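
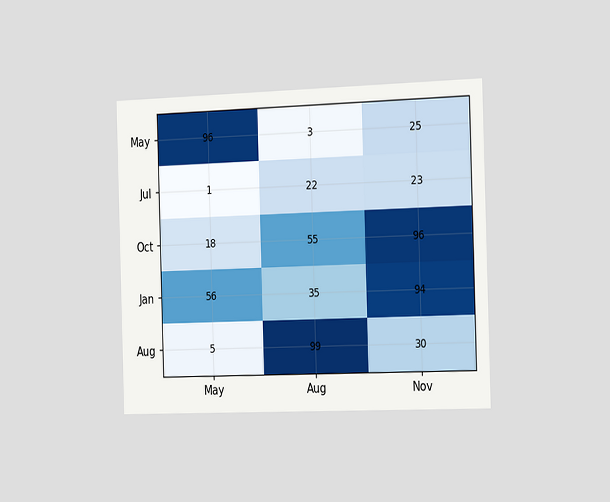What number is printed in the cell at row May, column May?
The chart is viewed slightly from the right. The (May, May) cell reads 96.

96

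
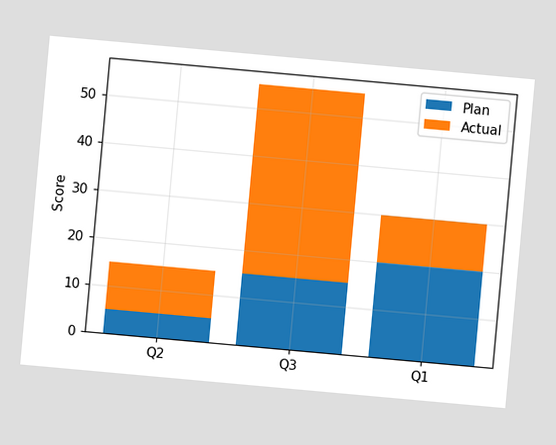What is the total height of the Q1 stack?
30

The chart is tilted about 5° clockwise. The Q1 stack's top reaches 30 on the y-axis.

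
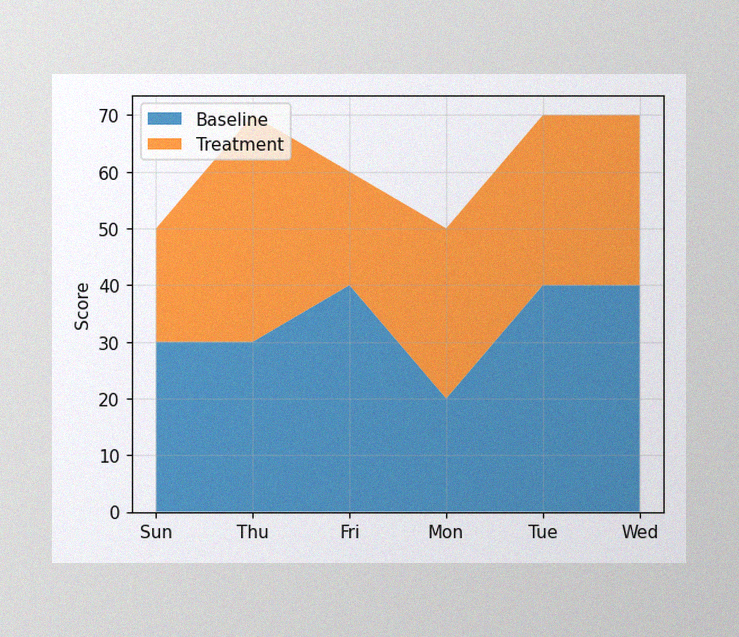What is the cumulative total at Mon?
50

The image has some photo noise and uneven lighting. The stacked total at Mon reaches 50.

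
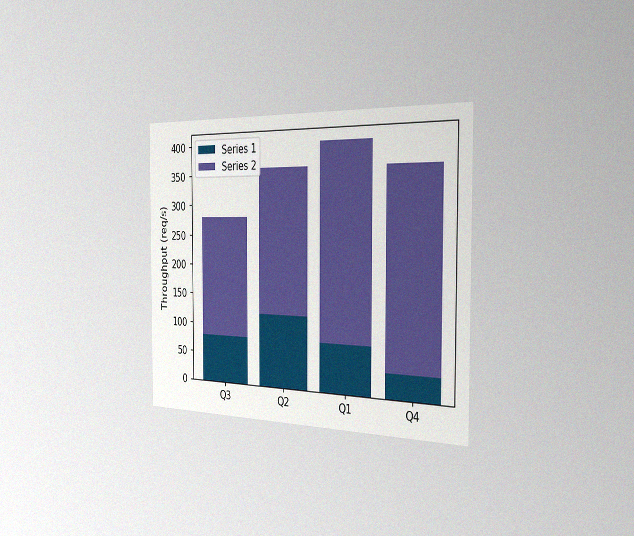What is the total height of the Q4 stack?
The chart is viewed slightly from the right, with some photo noise. The Q4 stack's top reaches 360req/s on the y-axis.

360req/s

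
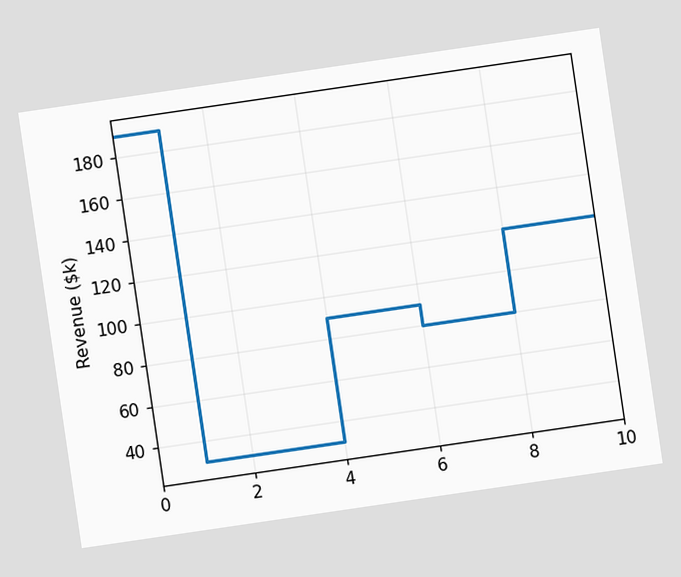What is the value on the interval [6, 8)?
$80k

The chart is tilted about 8° counter-clockwise. On [6, 8) the step sits at $80k.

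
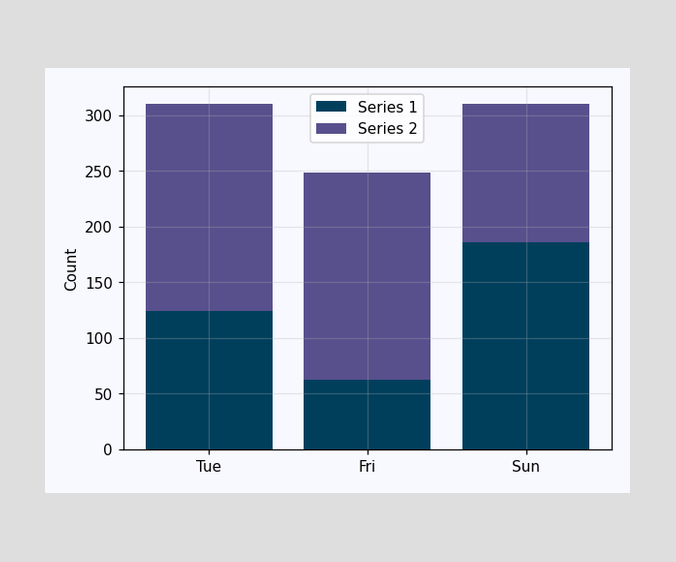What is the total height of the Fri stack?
248

The Fri stack's top reaches 248 on the y-axis.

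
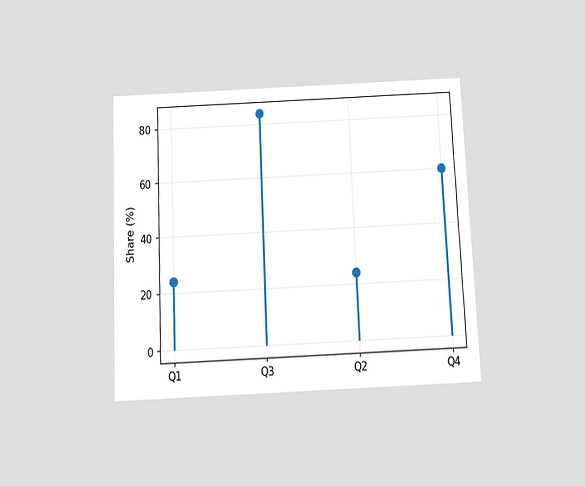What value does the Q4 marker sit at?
60%

The chart is tilted about 3° counter-clockwise and viewed slightly from below. The Q4 marker sits at 60%.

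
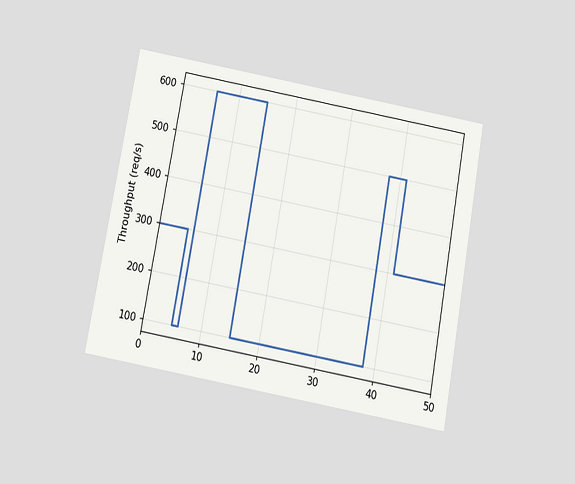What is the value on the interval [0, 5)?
300req/s

The chart is tilted about 10° clockwise and viewed slightly from below. On [0, 5) the step sits at 300req/s.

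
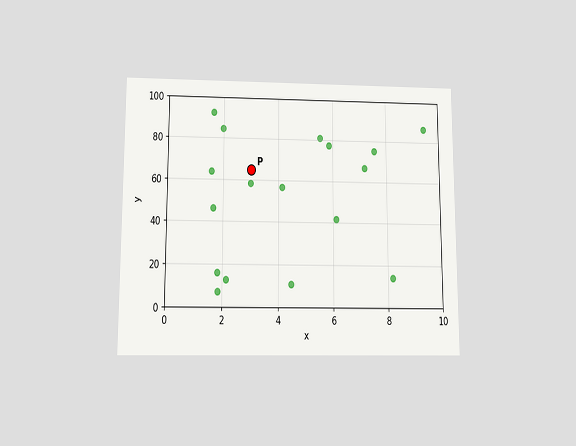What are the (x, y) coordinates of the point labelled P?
(3, 65)

The chart is viewed slightly from below. Following the gridlines from P to each axis, P sits at (3, 65).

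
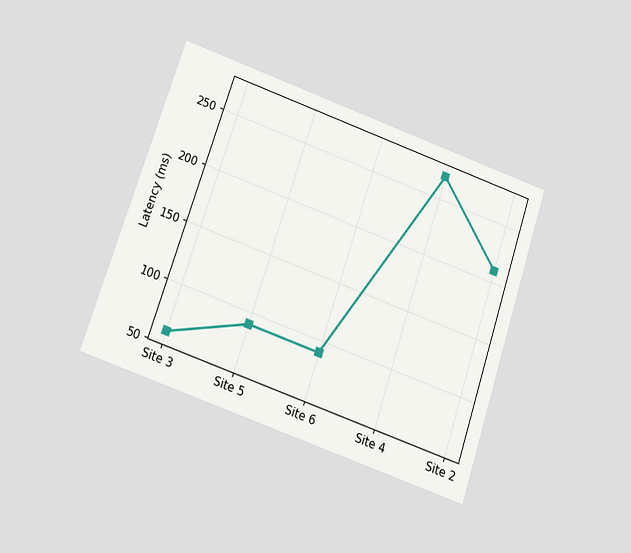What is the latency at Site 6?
The chart is tilted about 19° clockwise and viewed slightly from below. At Site 6, the line is at 90ms.

90ms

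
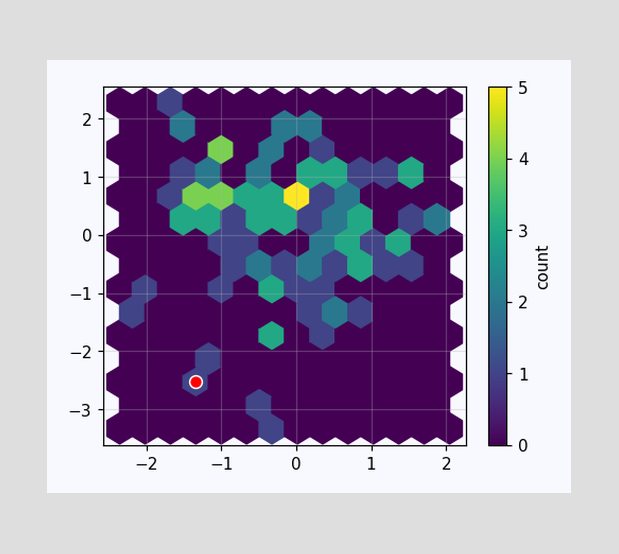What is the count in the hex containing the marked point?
The marked hex reads 1 on the colorbar.

1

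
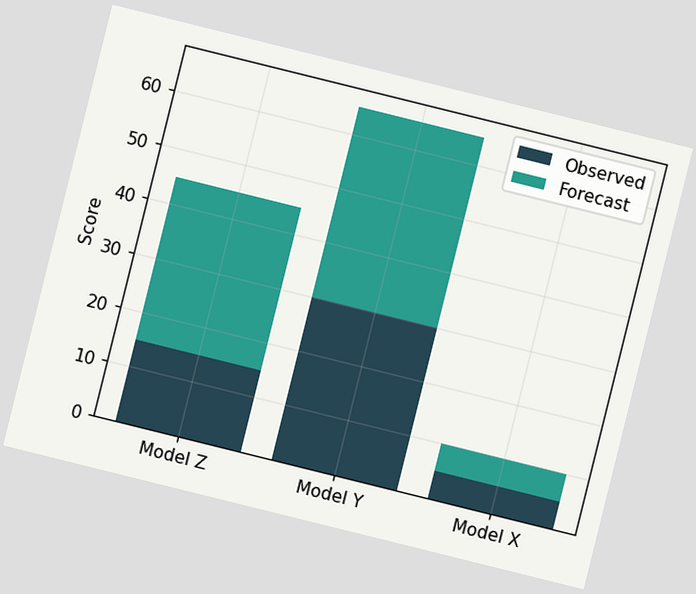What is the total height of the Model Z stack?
45

The chart is tilted about 14° clockwise. The Model Z stack's top reaches 45 on the y-axis.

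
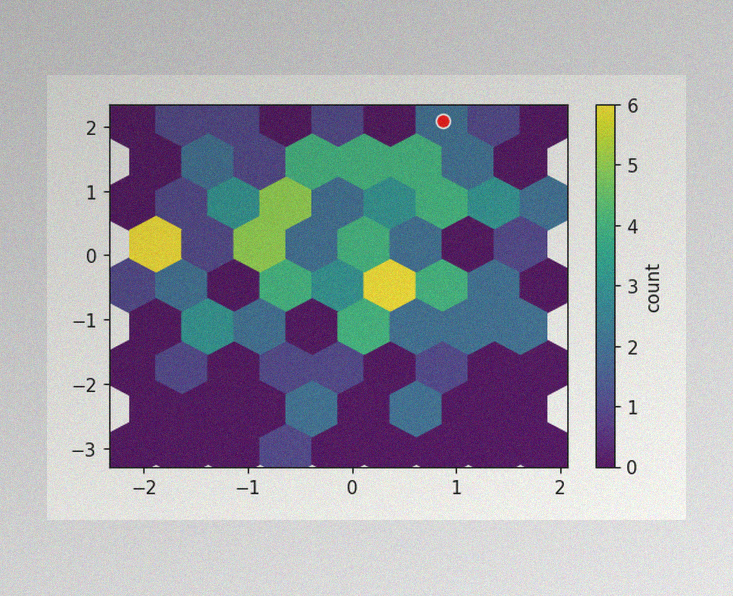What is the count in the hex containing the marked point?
2

The image has some photo noise and uneven lighting. The marked hex reads 2 on the colorbar.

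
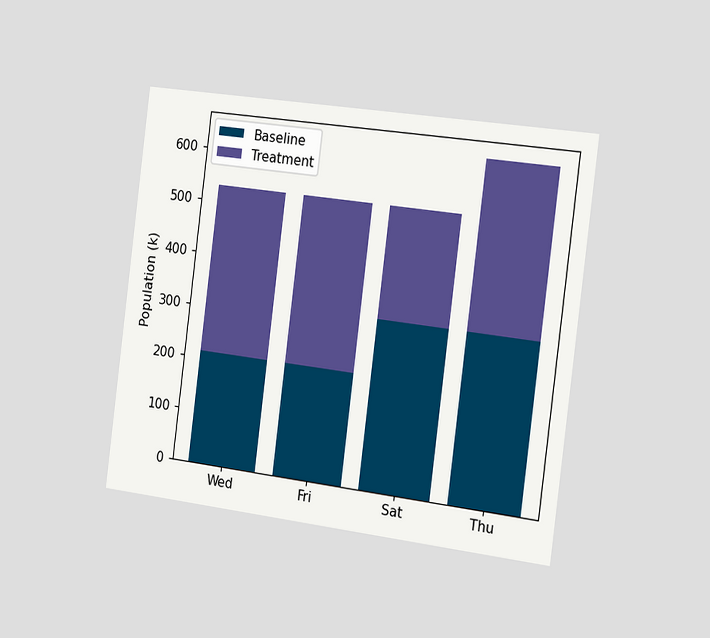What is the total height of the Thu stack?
The chart is tilted about 7° clockwise and viewed slightly from the right. The Thu stack's top reaches 636k on the y-axis.

636k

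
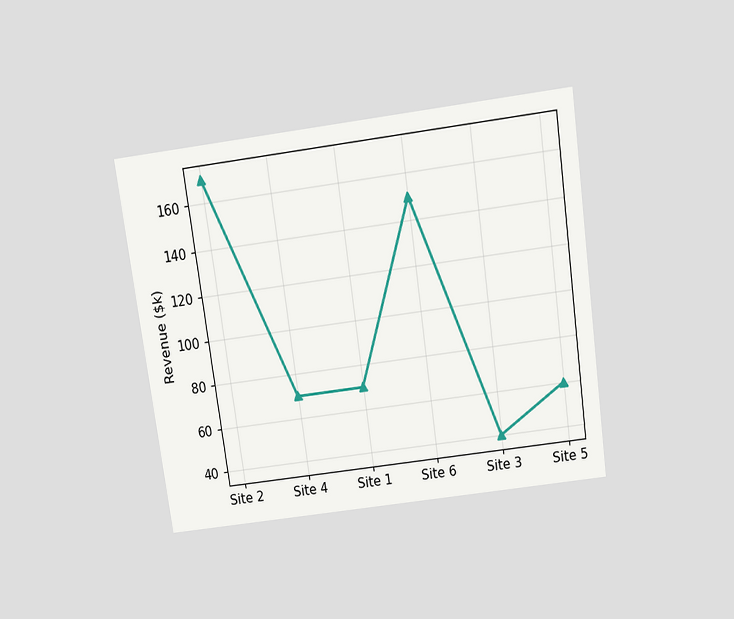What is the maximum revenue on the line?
$170k

The chart is tilted about 8° counter-clockwise and viewed slightly from above. The highest point is at Site 2, and reading across to the y-axis gives $170k.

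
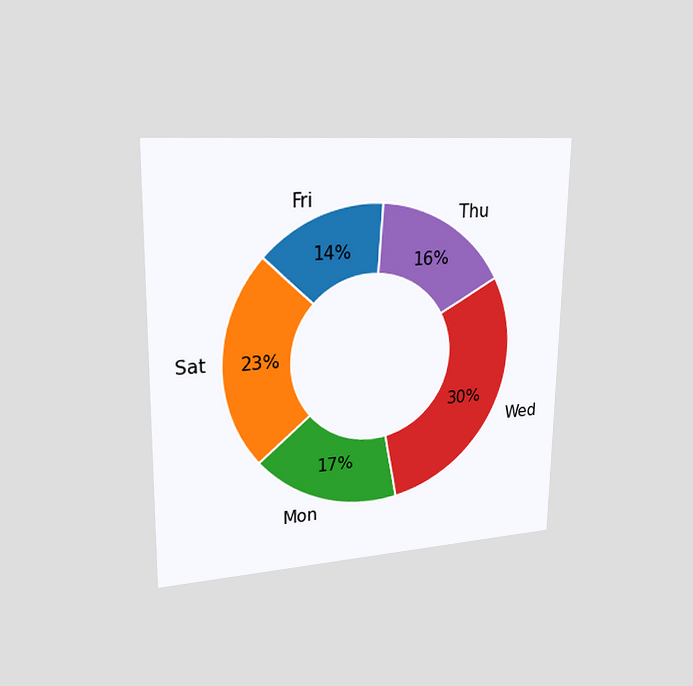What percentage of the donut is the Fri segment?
14%

The chart is viewed slightly from the left. The Fri segment takes up 14% of the ring.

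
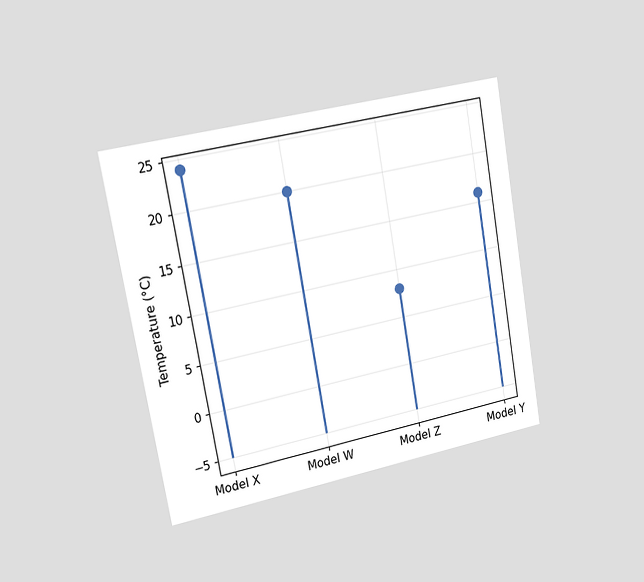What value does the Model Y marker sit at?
16°C

The chart is tilted about 10° counter-clockwise and viewed slightly from the left. The Model Y marker sits at 16°C.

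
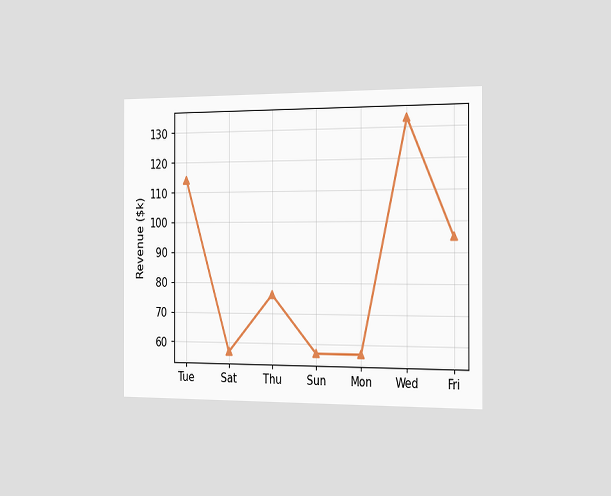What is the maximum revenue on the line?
The chart is viewed slightly from the right. The highest point is at Wed, and reading across to the y-axis gives $133k.

$133k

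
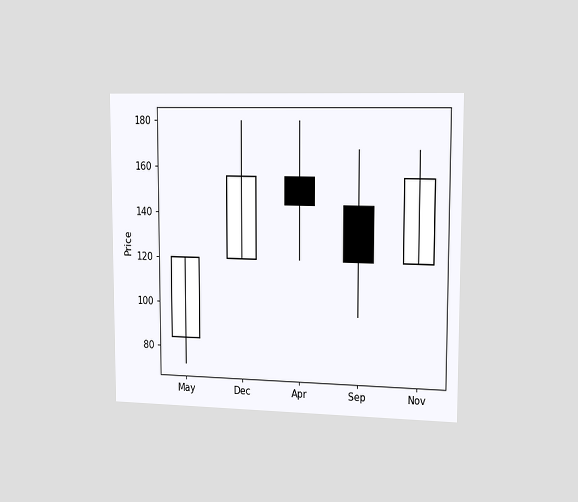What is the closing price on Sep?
120

The chart is viewed slightly from the right. The Sep candle closes at 120.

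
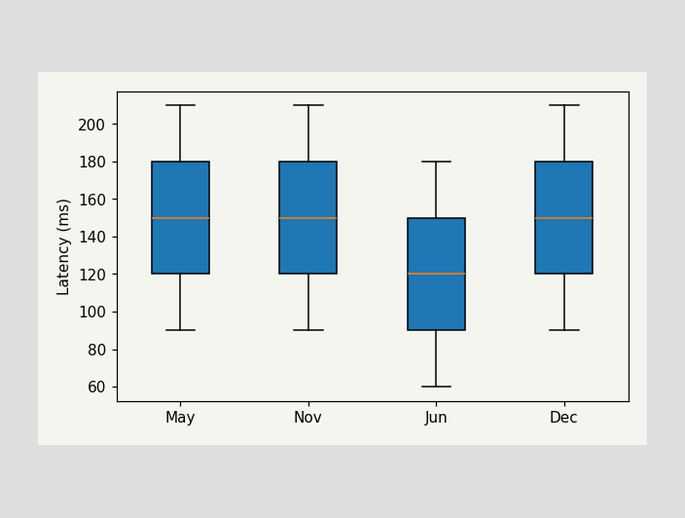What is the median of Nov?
150ms

The median line in the Nov box sits at 150ms.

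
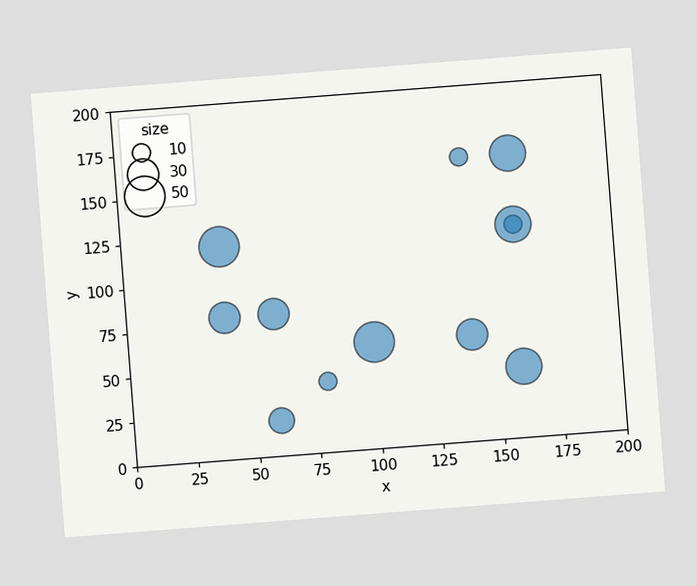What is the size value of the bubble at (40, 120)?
50

The chart is tilted about 4° counter-clockwise. Matching the bubble at (40, 120) against the size legend gives 50.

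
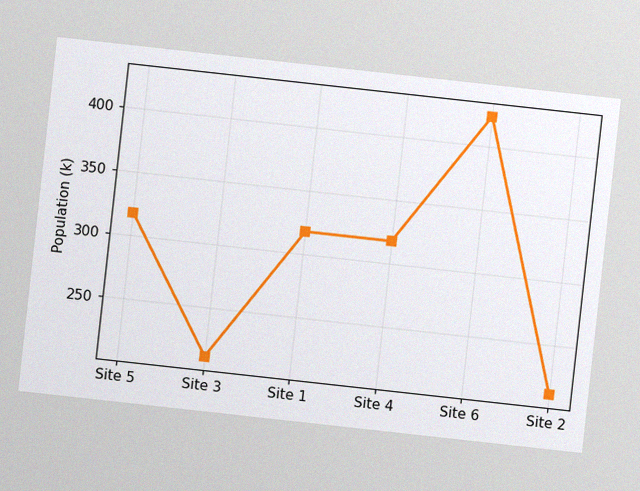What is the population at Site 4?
318k

The chart is tilted about 6° clockwise, with some photo noise. At Site 4, the line is at 318k.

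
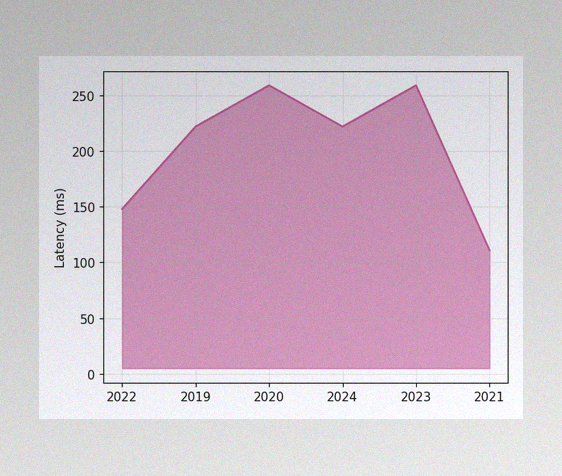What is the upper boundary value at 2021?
The image has some photo noise and uneven lighting. At 2021 the upper boundary is at 111ms.

111ms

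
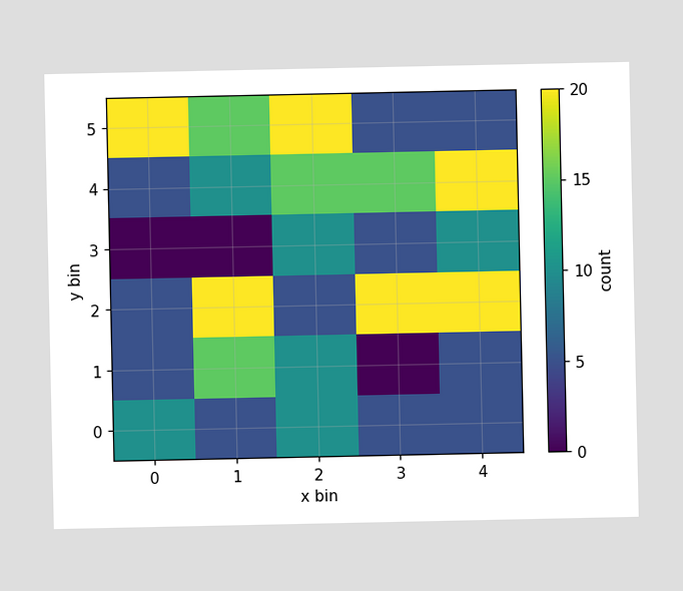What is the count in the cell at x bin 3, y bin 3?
5

Matching the cell (3, 3) against the colorbar gives 5.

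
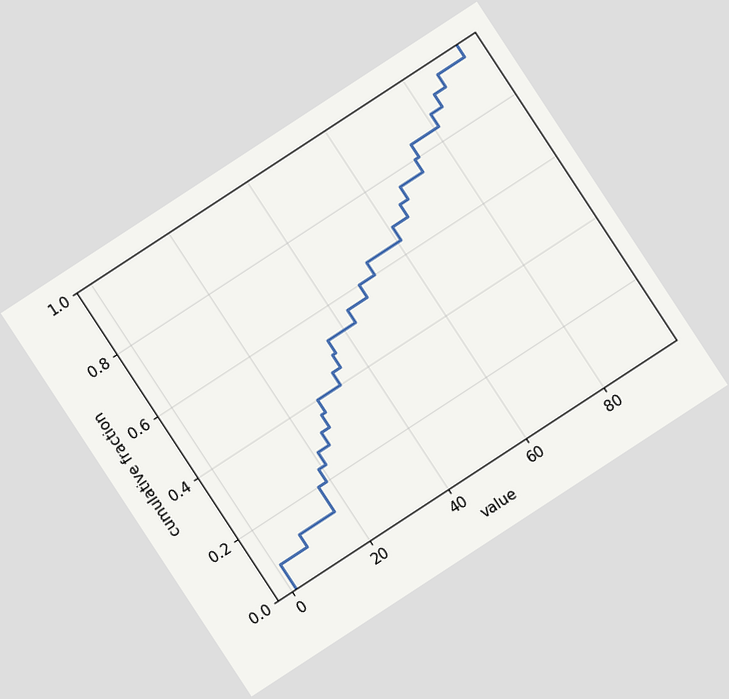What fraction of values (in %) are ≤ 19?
24%

The chart is tilted about 33° counter-clockwise. At x=19 the ECDF step is at 24%.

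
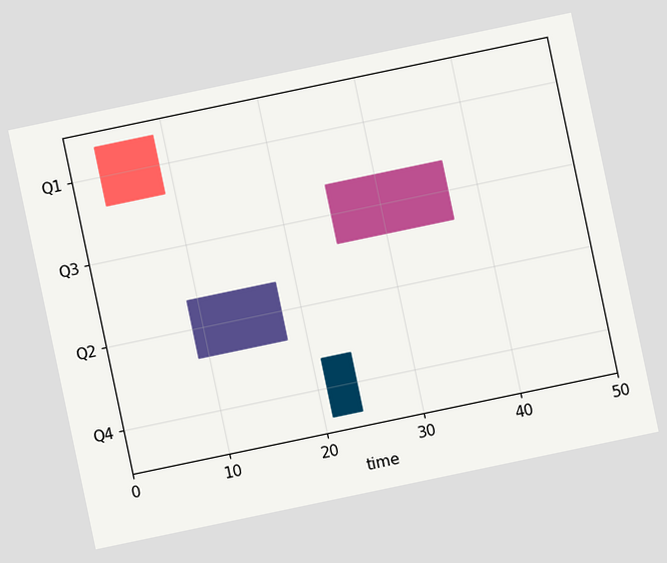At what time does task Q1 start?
The chart is tilted about 12° counter-clockwise. The Q1 bar begins at t=3.

3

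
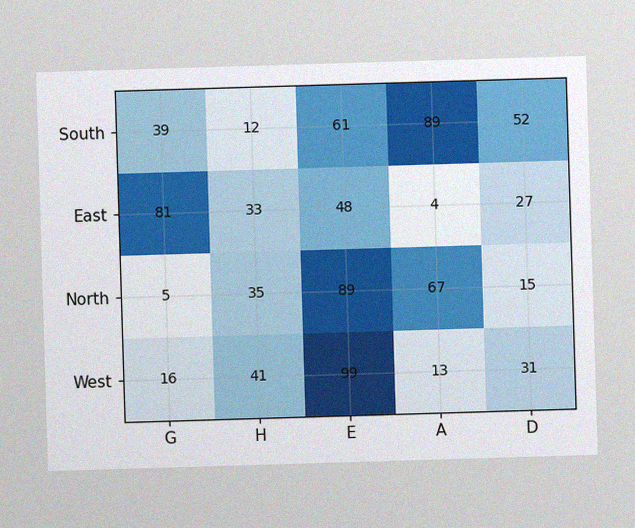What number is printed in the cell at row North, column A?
67

The image has some photo noise and uneven lighting. The (North, A) cell reads 67.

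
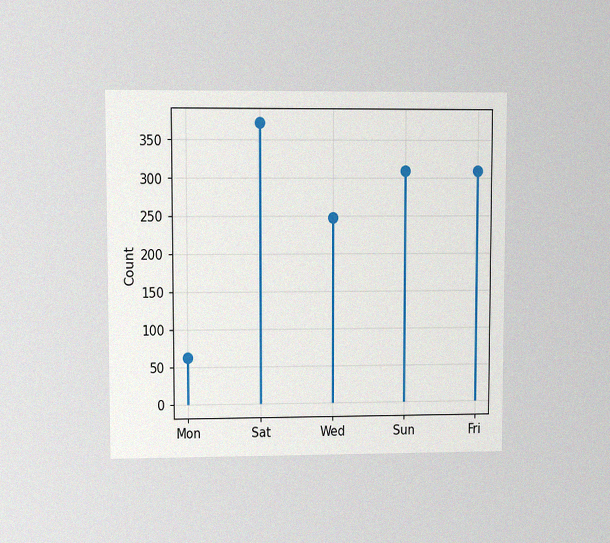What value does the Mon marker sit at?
62

The chart is viewed at a slight angle, with some photo noise. The Mon marker sits at 62.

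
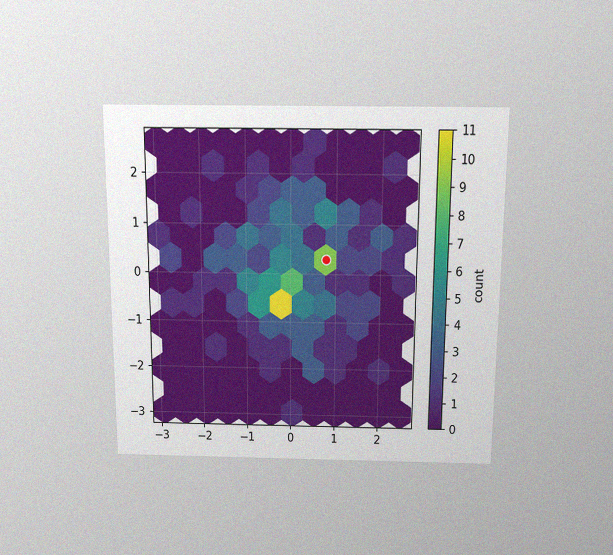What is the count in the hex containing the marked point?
9

The chart is viewed slightly from above, with some photo noise. The marked hex reads 9 on the colorbar.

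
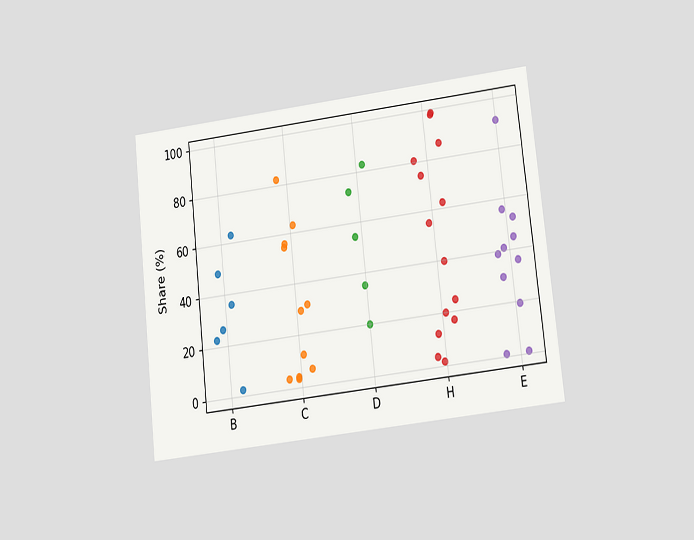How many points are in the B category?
The chart is tilted about 6° counter-clockwise and viewed at a slight angle. Counting the markers in the B column gives 6.

6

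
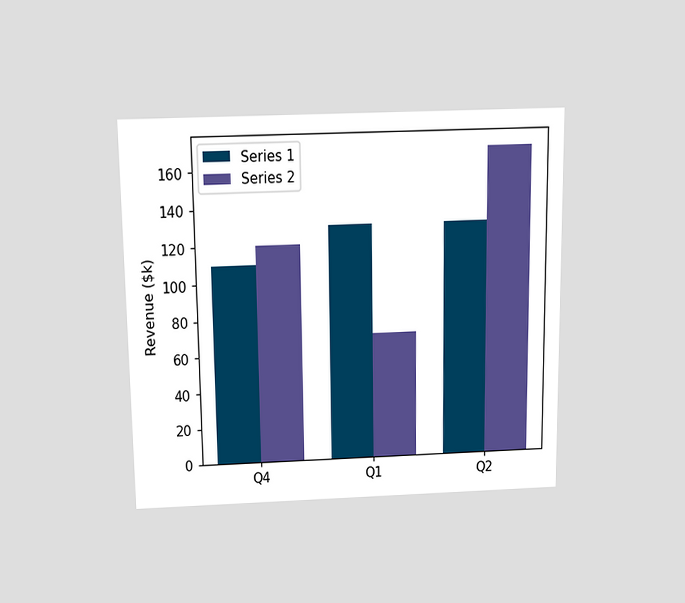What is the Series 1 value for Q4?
$110k

The chart is viewed slightly from above. The Series 1 bar at Q4 reaches $110k on the y-axis.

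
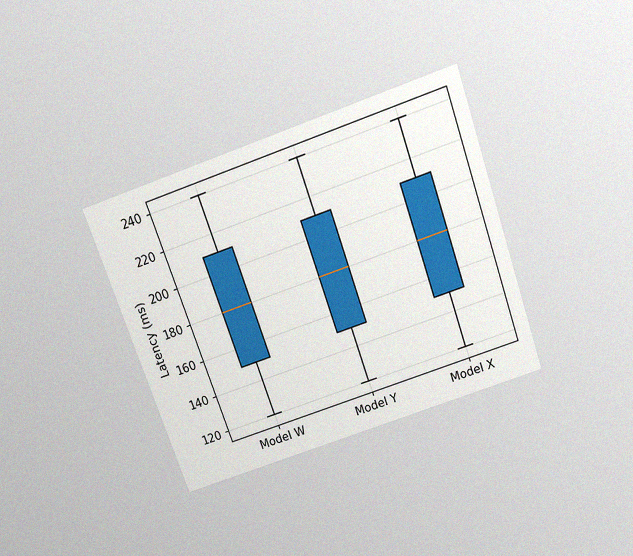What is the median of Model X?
The chart is tilted about 19° counter-clockwise and viewed slightly from above, with some photo noise. The median line in the Model X box sits at 180ms.

180ms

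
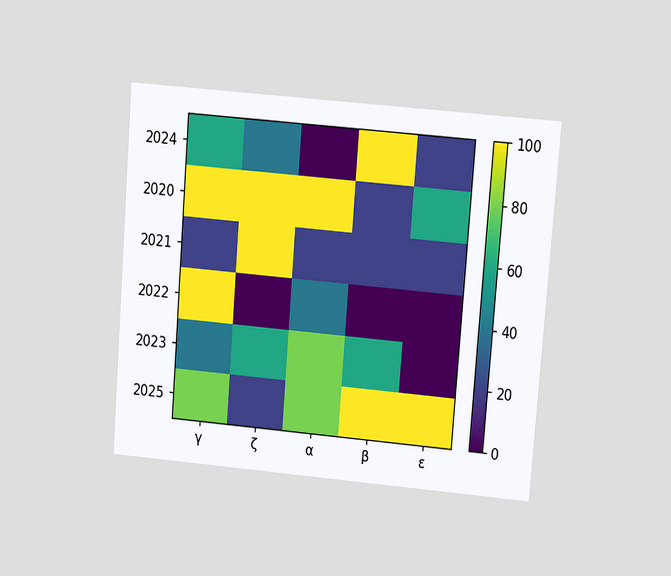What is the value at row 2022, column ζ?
The chart is tilted about 4° clockwise and viewed at a slight angle. Matching cell (2022, ζ) against the colorbar gives 0.

0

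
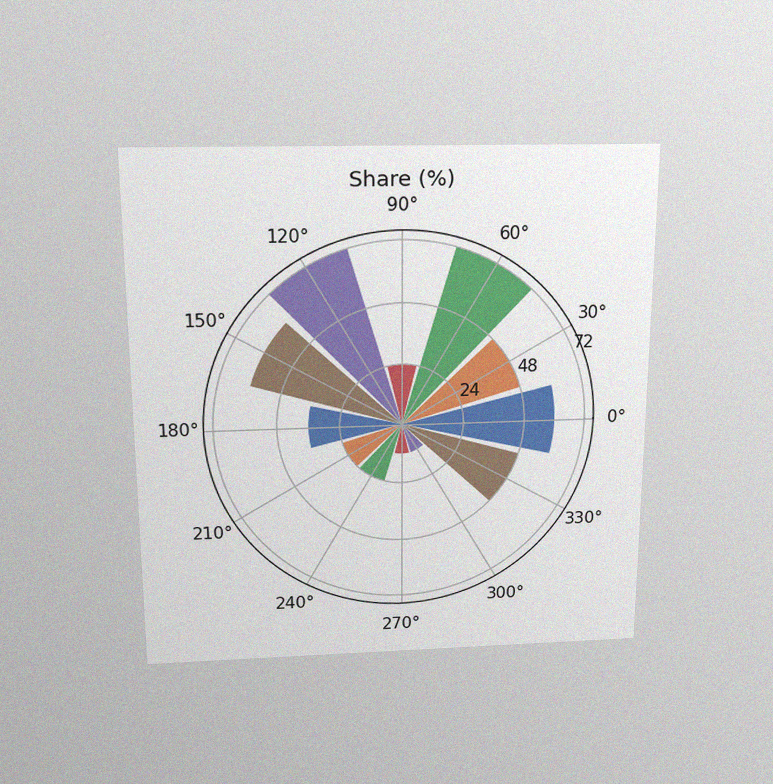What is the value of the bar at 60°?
72%

The chart is viewed slightly from above, with some photo noise. The bar at 60° reaches 72% on the radial axis.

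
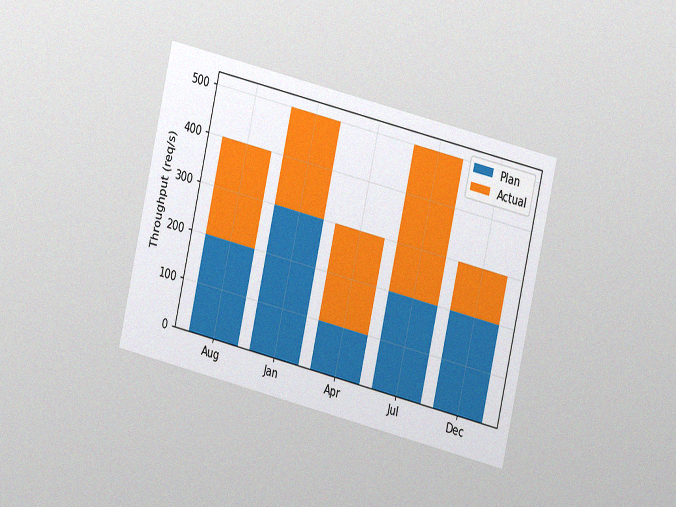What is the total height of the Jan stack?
500req/s

The chart is tilted about 13° clockwise and viewed slightly from the right, with some photo noise. The Jan stack's top reaches 500req/s on the y-axis.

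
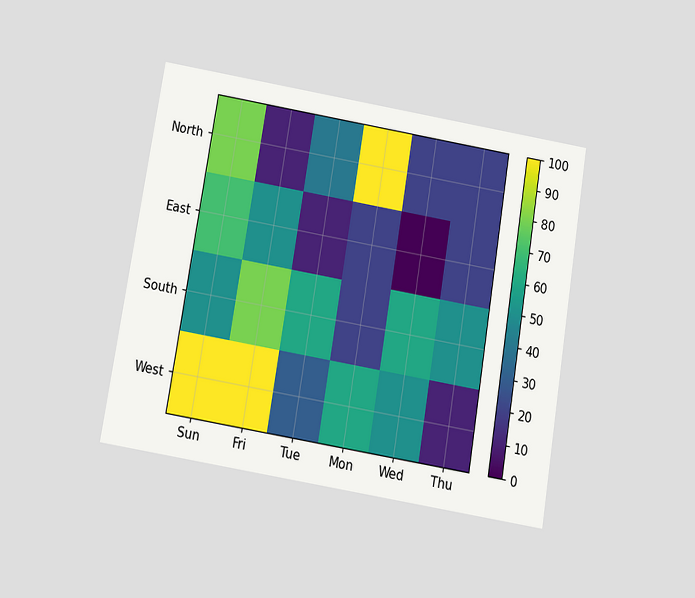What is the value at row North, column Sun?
80

The chart is tilted about 9° clockwise and viewed slightly from below. Matching cell (North, Sun) against the colorbar gives 80.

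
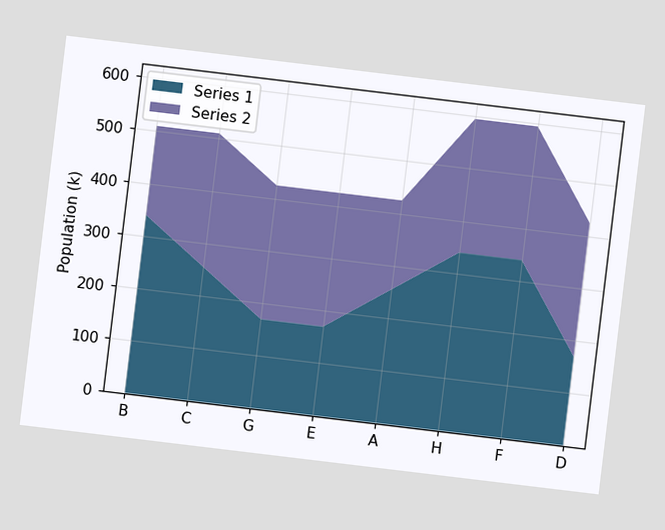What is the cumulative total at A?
425k

The chart is tilted about 7° clockwise. The stacked total at A reaches 425k.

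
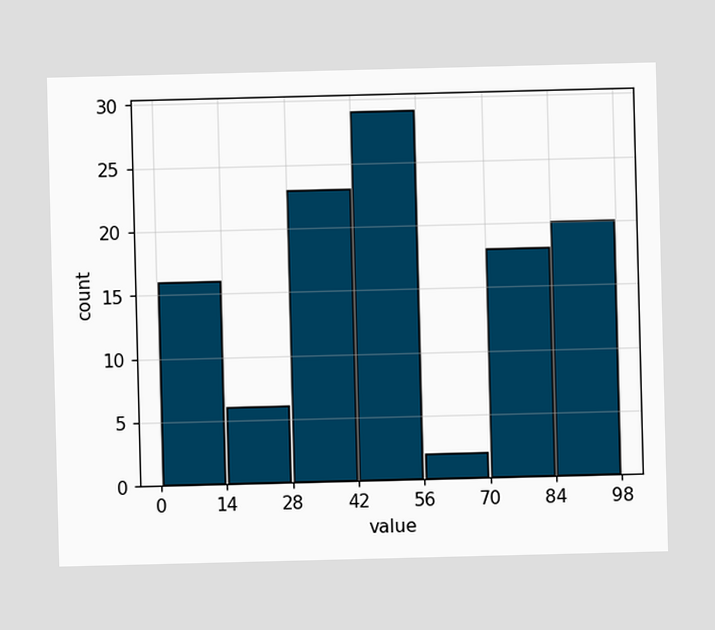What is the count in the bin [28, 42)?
The [28, 42) bin has height 23.

23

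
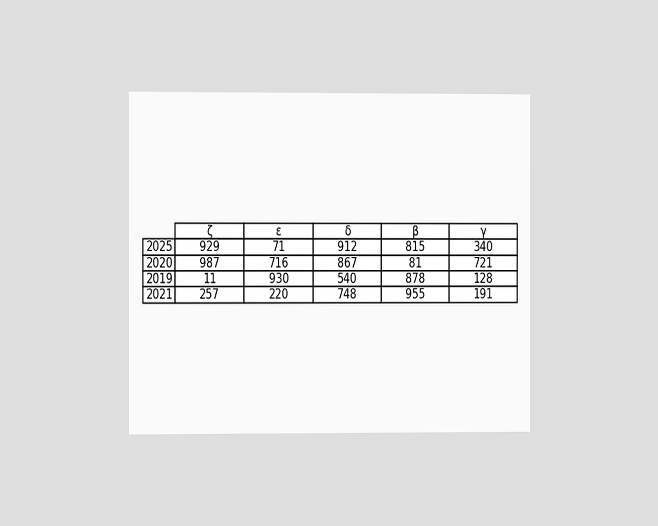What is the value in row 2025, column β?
815

The chart is viewed at a slight angle. The (2025, β) cell reads 815.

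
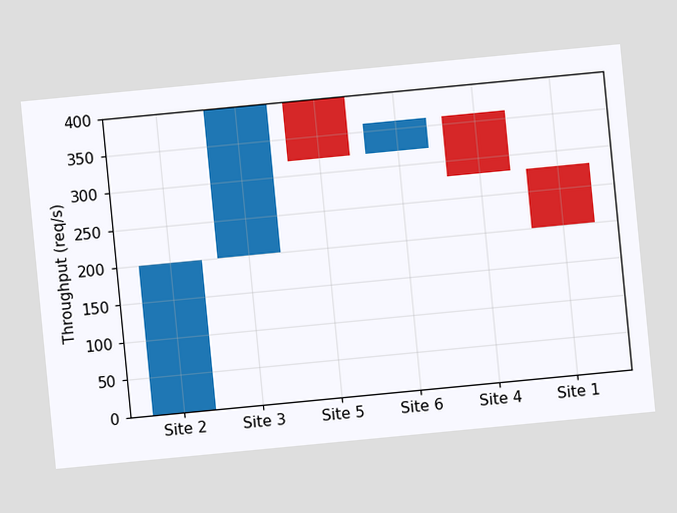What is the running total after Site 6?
The chart is tilted about 5° counter-clockwise. After Site 6 the running total reaches 360req/s.

360req/s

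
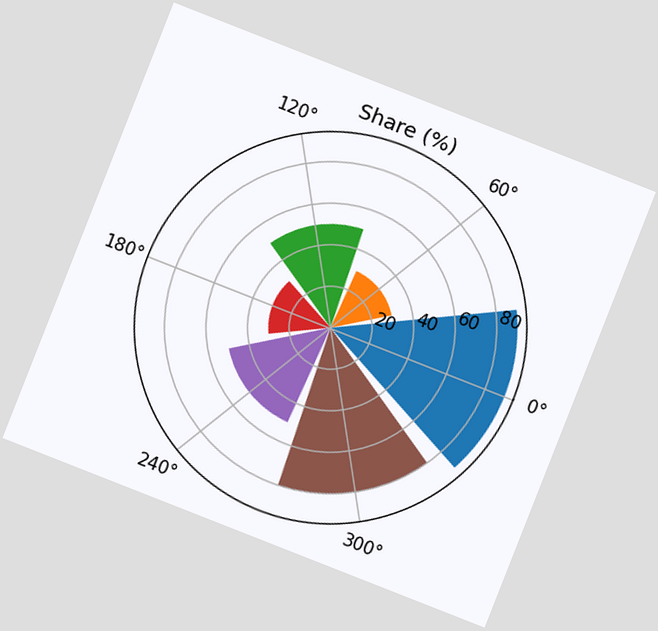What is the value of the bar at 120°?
50%

The chart is tilted about 21° clockwise. The bar at 120° reaches 50% on the radial axis.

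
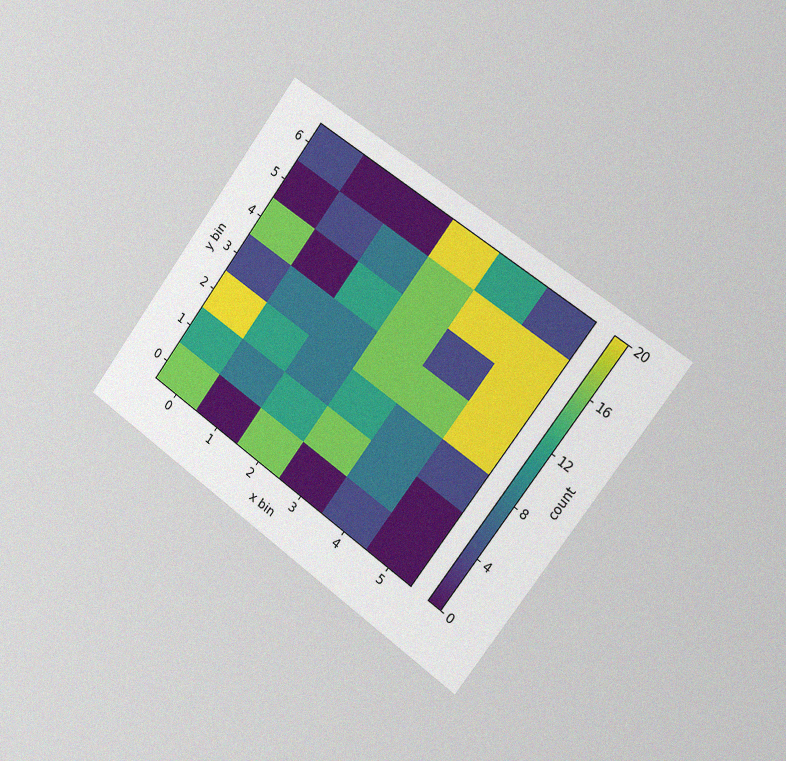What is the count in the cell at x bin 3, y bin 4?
16

The chart is tilted about 36° clockwise and viewed slightly from the right, with some photo noise. Matching the cell (3, 4) against the colorbar gives 16.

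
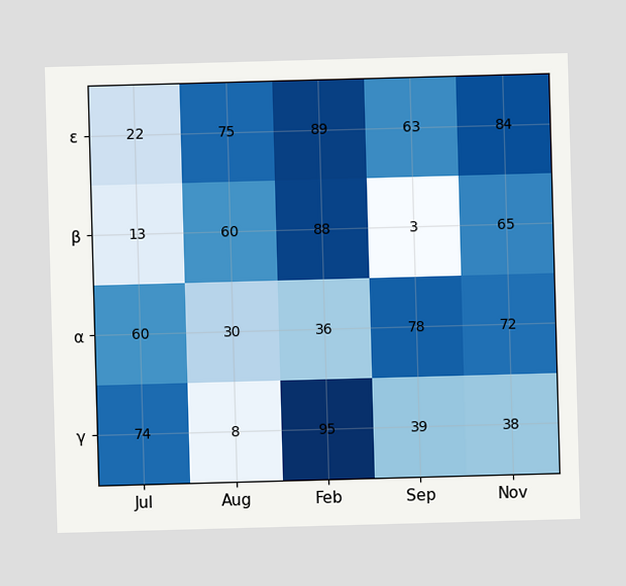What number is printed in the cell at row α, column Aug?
The (α, Aug) cell reads 30.

30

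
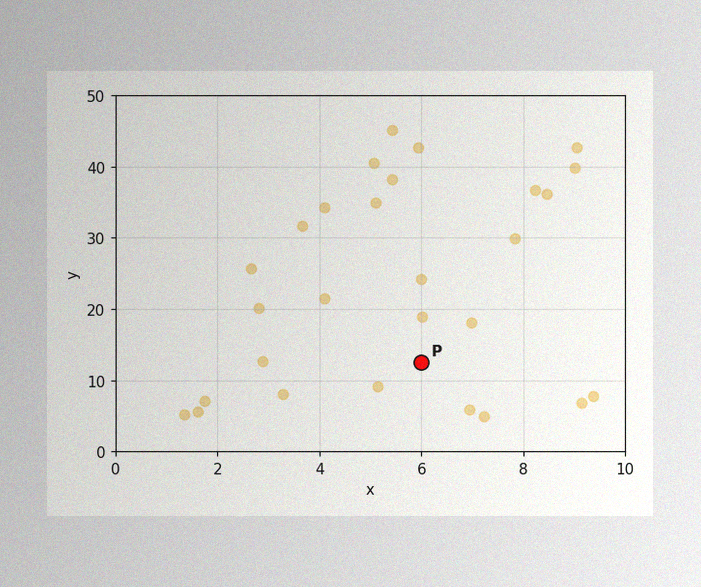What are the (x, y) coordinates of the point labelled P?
(6, 12.5)

The image has some photo noise and uneven lighting. Following the gridlines from P to each axis, P sits at (6, 12.5).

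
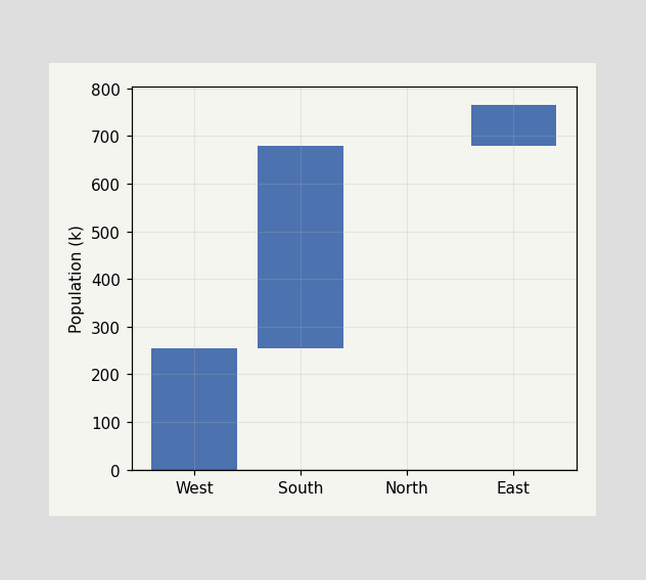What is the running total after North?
680k

After North the running total reaches 680k.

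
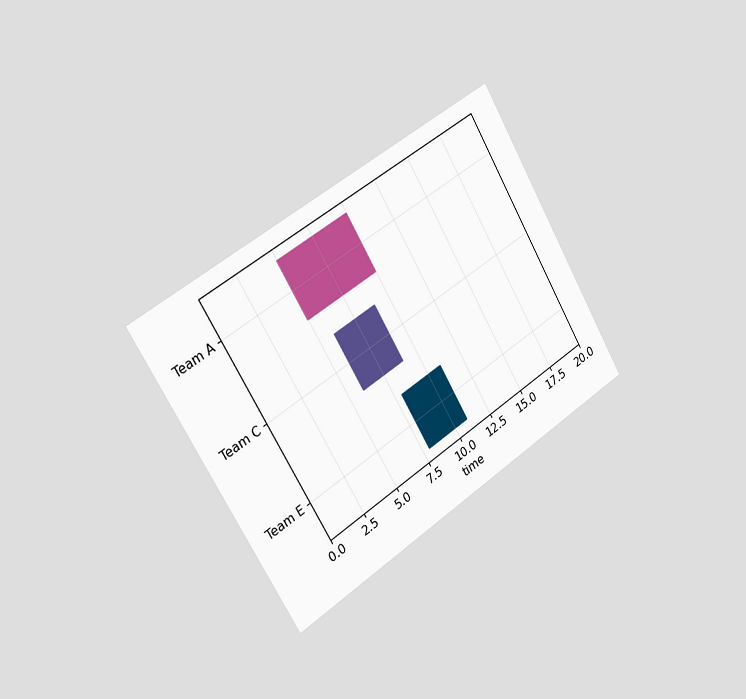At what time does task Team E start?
The chart is tilted about 31° counter-clockwise and viewed slightly from the left. The Team E bar begins at t=8.

8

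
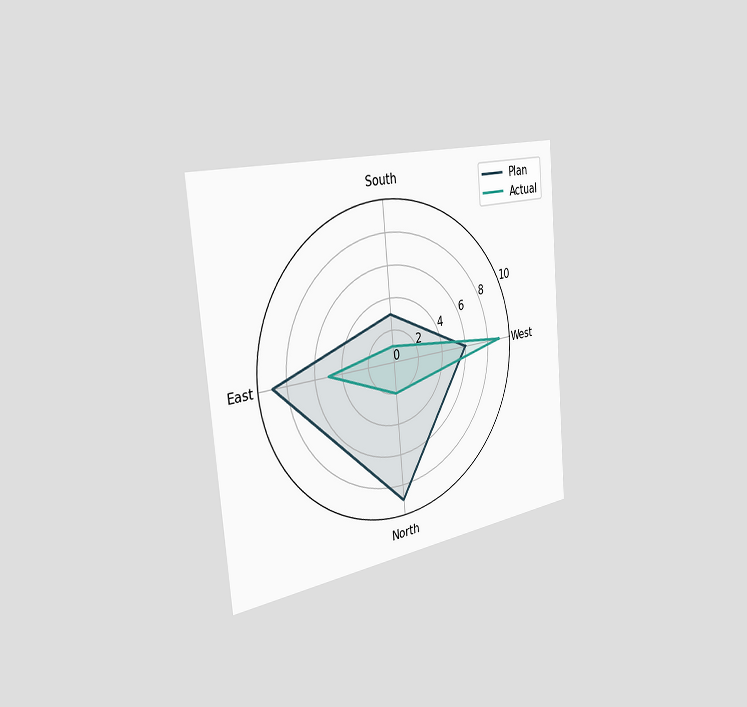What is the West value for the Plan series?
The chart is tilted about 5° counter-clockwise and viewed slightly from the left. On the West axis, Plan reaches 6.

6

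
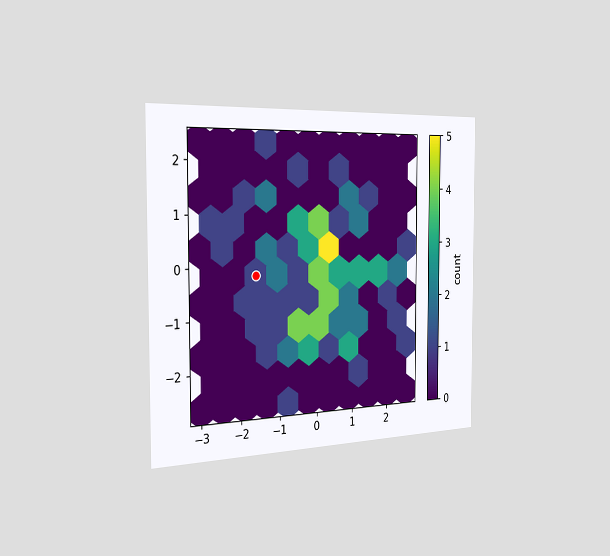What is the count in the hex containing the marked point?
1

The chart is viewed slightly from the left. The marked hex reads 1 on the colorbar.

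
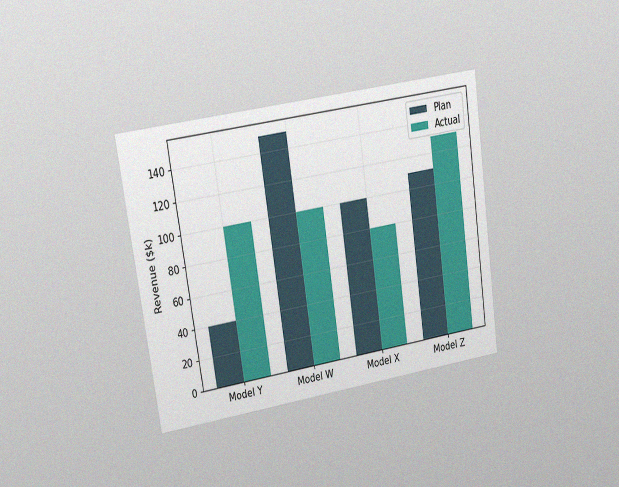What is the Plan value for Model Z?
$110k

The chart is tilted about 8° counter-clockwise and viewed at a slight angle, with some photo noise. The Plan bar at Model Z reaches $110k on the y-axis.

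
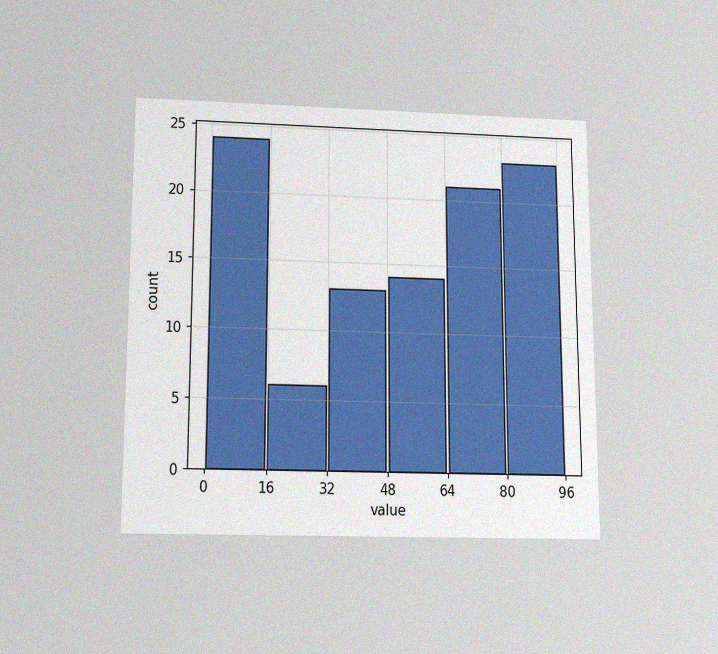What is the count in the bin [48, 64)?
14

The chart is viewed slightly from below, with some photo noise. The [48, 64) bin has height 14.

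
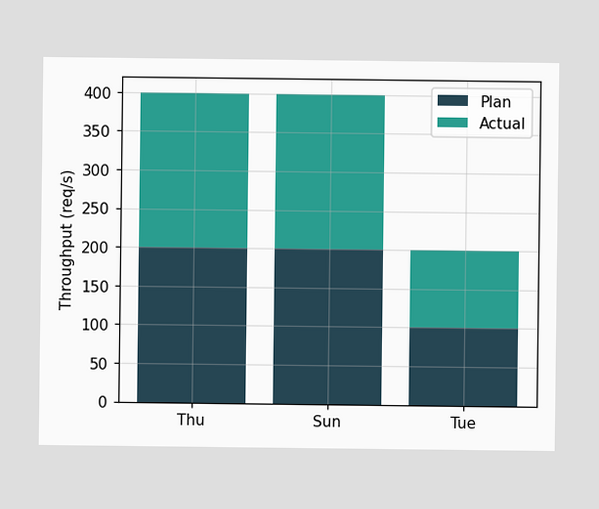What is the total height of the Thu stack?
The Thu stack's top reaches 400req/s on the y-axis.

400req/s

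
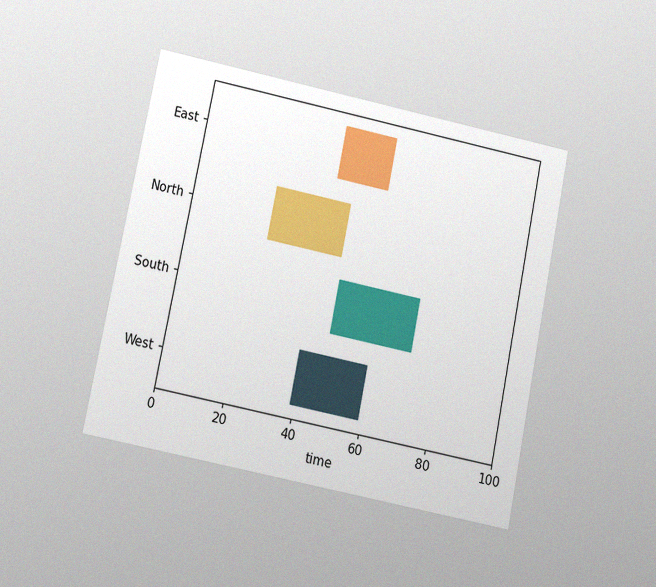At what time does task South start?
47

The chart is tilted about 11° clockwise and viewed at a slight angle, with some photo noise. The South bar begins at t=47.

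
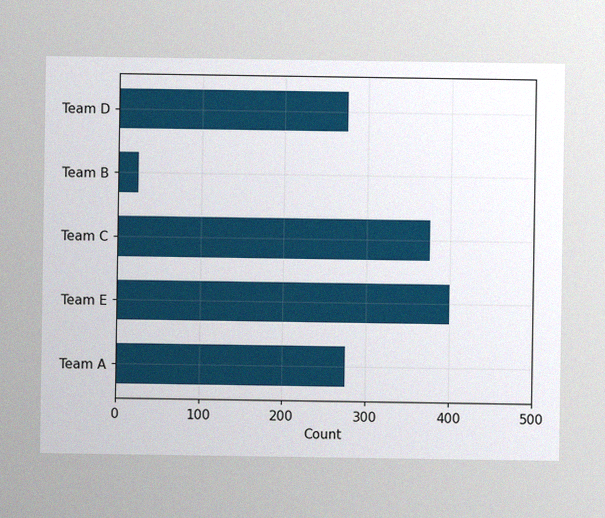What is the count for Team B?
The image has some photo noise and uneven lighting. Reading along the chart's x-axis, the Team B bar reaches 25.

25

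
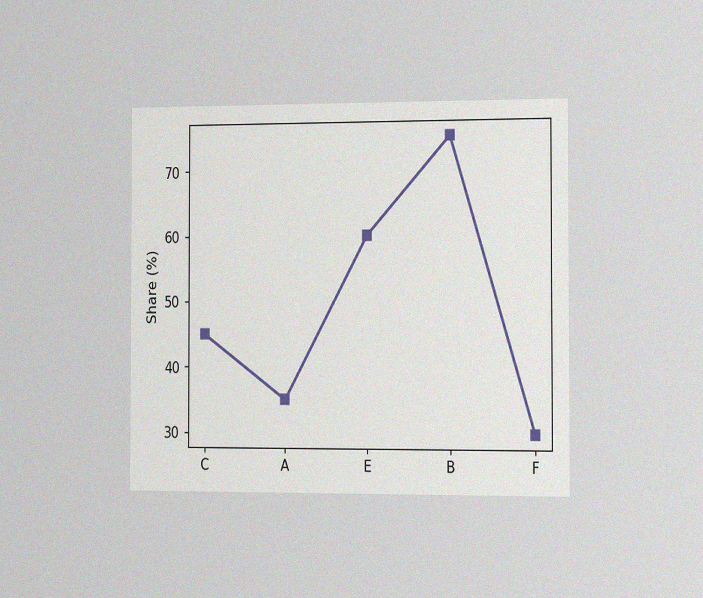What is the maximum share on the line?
75%

The chart is viewed slightly from the right, with some photo noise. The highest point is at B, and reading across to the y-axis gives 75%.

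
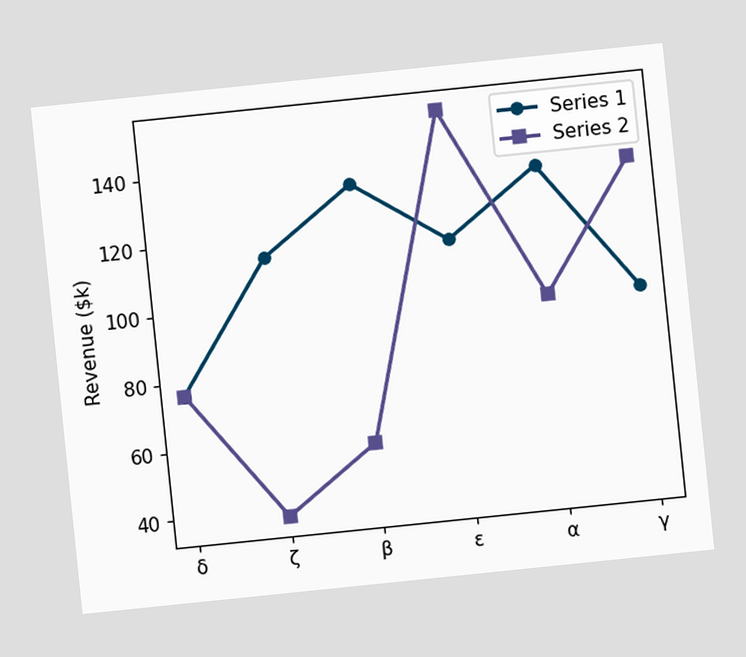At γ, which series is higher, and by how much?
The chart is tilted about 6° counter-clockwise. At γ, Series 2 sits above the other line by $38k.

Series 2, by $38k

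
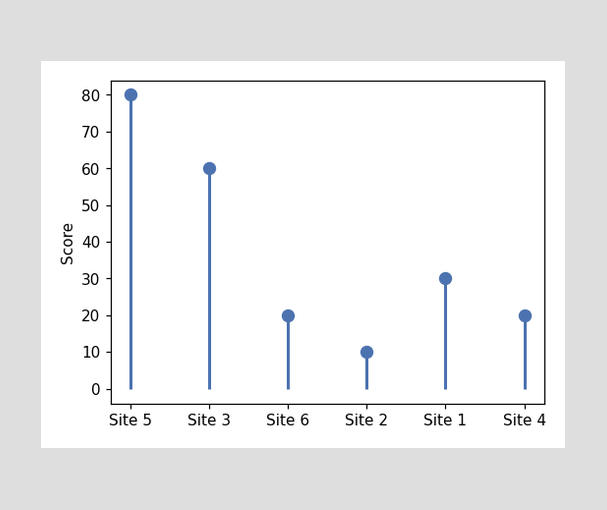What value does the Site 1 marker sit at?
30

The Site 1 marker sits at 30.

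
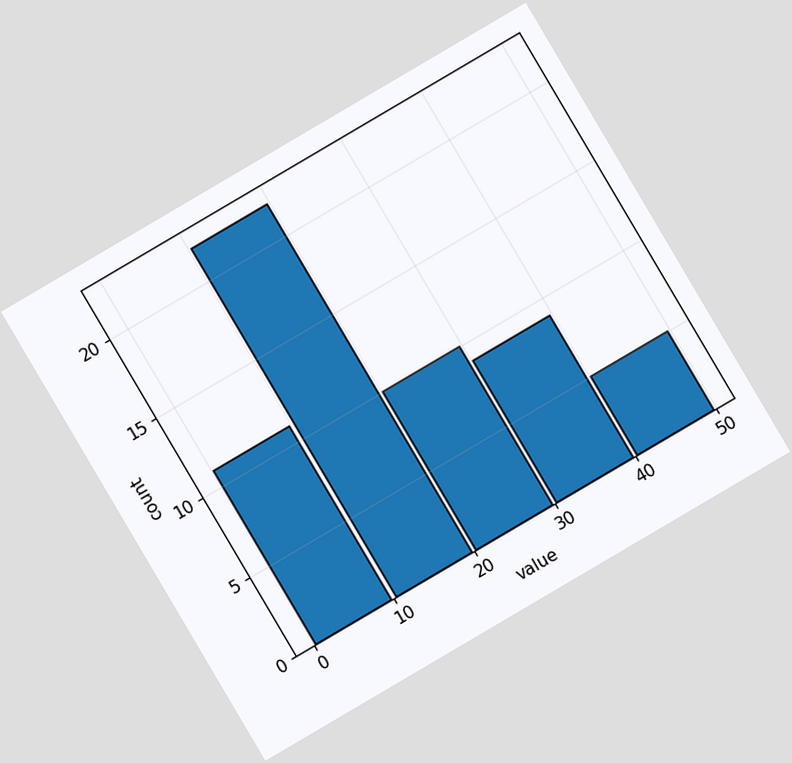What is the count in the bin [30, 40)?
9

The chart is tilted about 30° counter-clockwise. The [30, 40) bin has height 9.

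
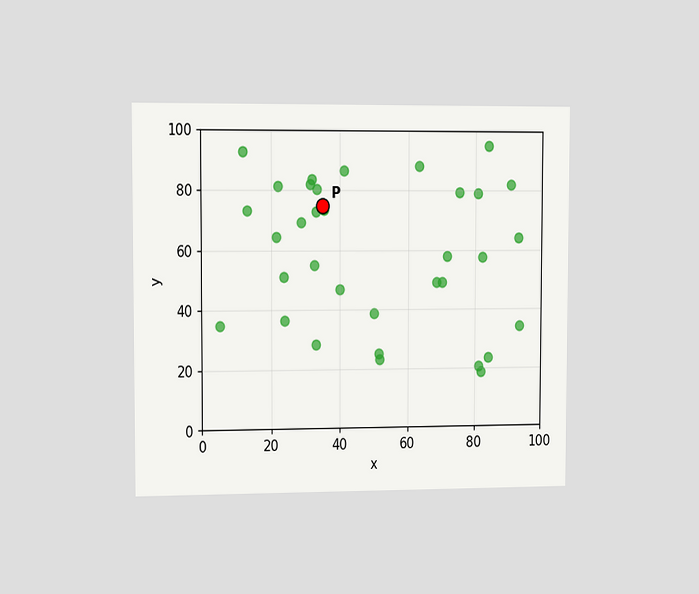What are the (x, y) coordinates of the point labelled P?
(35, 75)

The chart is viewed slightly from the left. Following the gridlines from P to each axis, P sits at (35, 75).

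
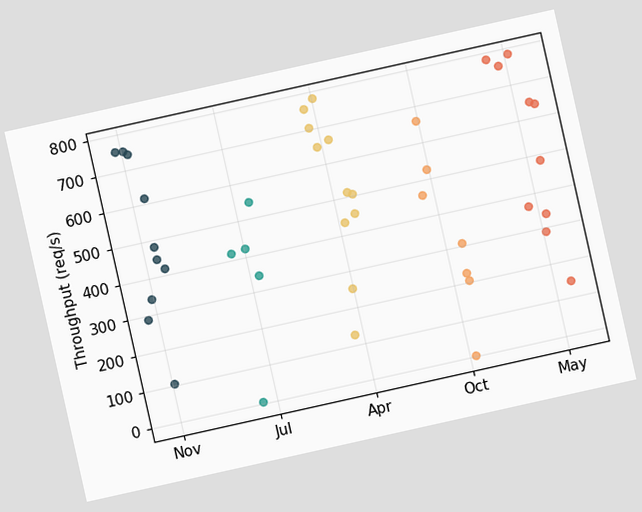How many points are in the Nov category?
10

The chart is tilted about 13° counter-clockwise. Counting the markers in the Nov column gives 10.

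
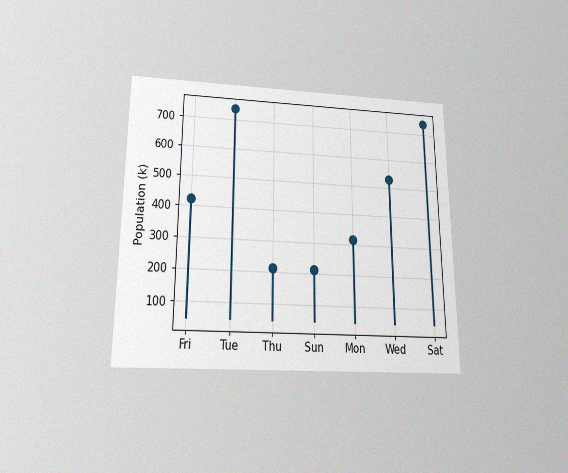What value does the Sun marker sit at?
The chart is viewed slightly from below, with some photo noise. The Sun marker sits at 212k.

212k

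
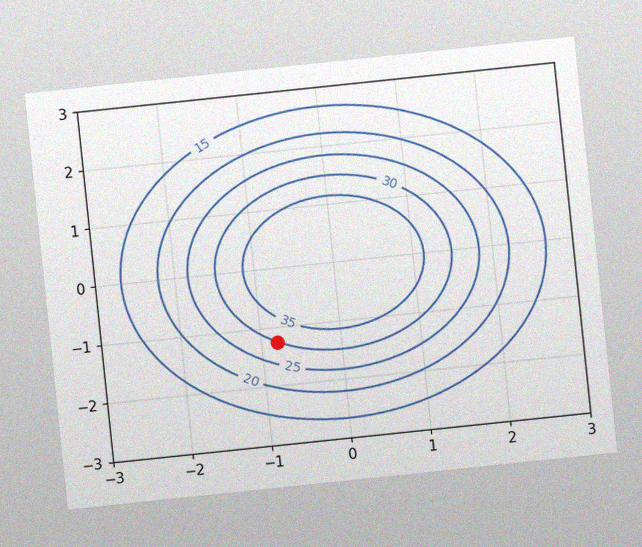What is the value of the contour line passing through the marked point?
The chart is tilted about 6° counter-clockwise, with some photo noise. The marked point sits on the contour labelled 30.

30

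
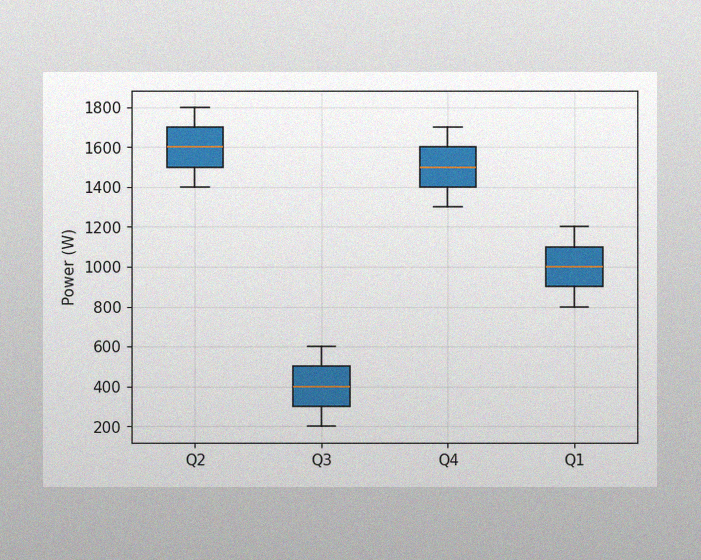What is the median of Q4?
The image has some photo noise and uneven lighting. The median line in the Q4 box sits at 1500W.

1500W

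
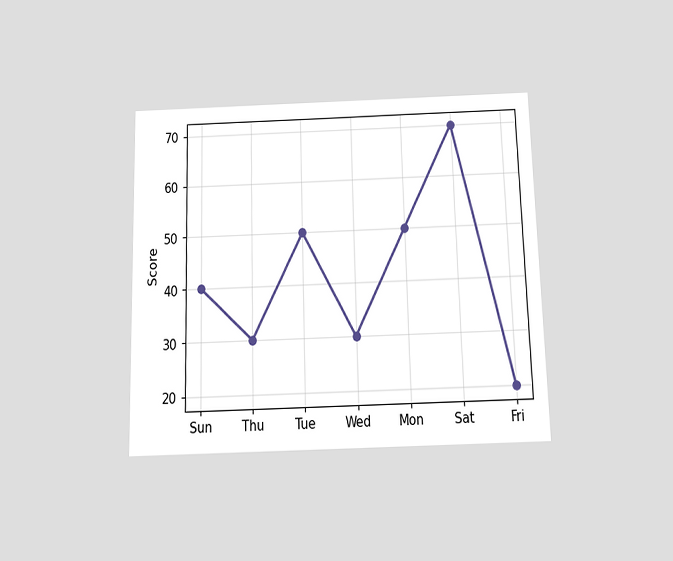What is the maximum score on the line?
The chart is viewed slightly from below. The highest point is at Sat, and reading across to the y-axis gives 70.

70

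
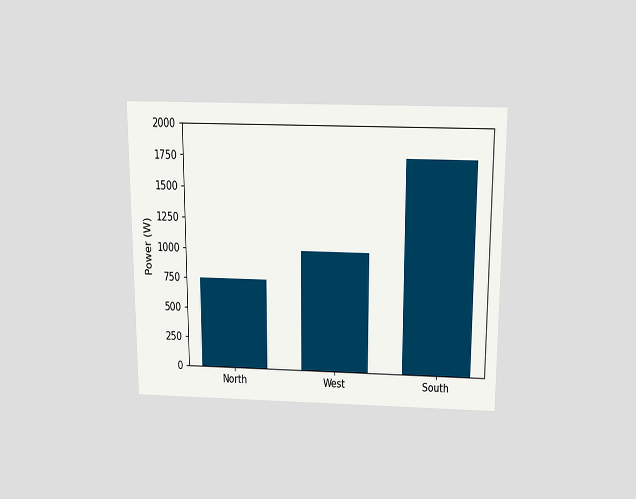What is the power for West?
1000W

The chart is viewed slightly from above. Reading along the chart's y-axis, the West bar reaches 1000W.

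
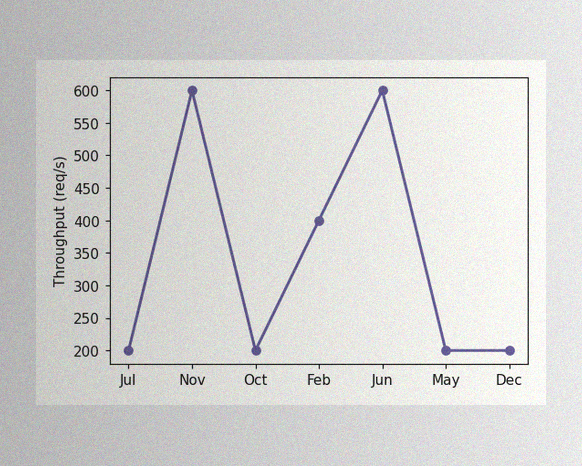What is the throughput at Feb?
The image has some photo noise and uneven lighting. At Feb, the line is at 400req/s.

400req/s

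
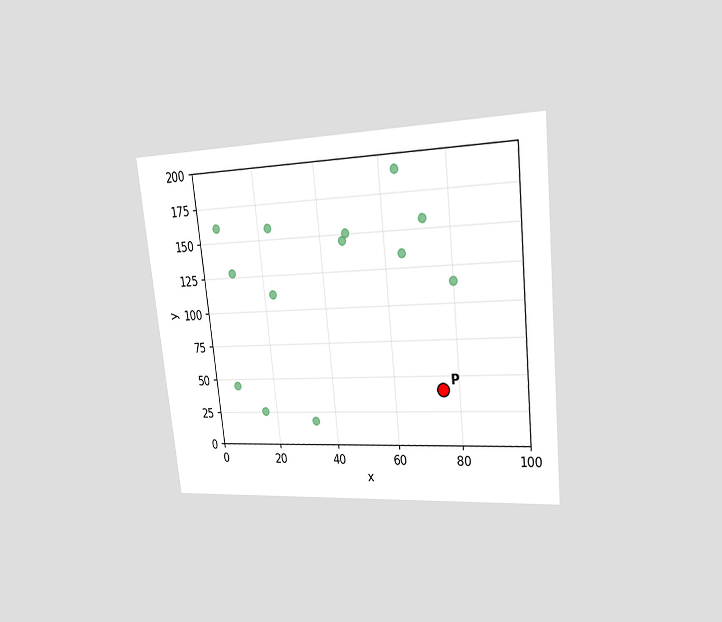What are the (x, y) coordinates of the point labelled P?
(75, 40)

The chart is tilted about 6° counter-clockwise and viewed slightly from the right. Following the gridlines from P to each axis, P sits at (75, 40).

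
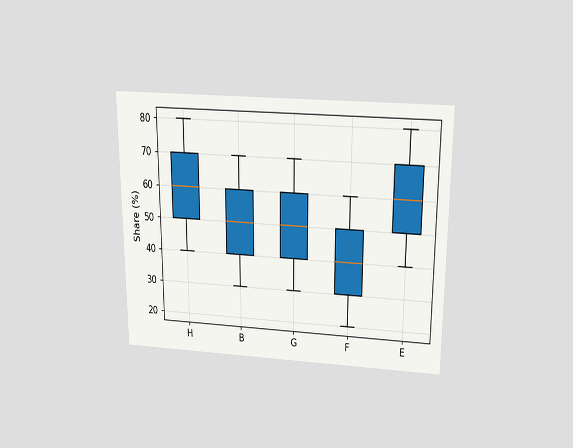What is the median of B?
50%

The chart is viewed slightly from above. The median line in the B box sits at 50%.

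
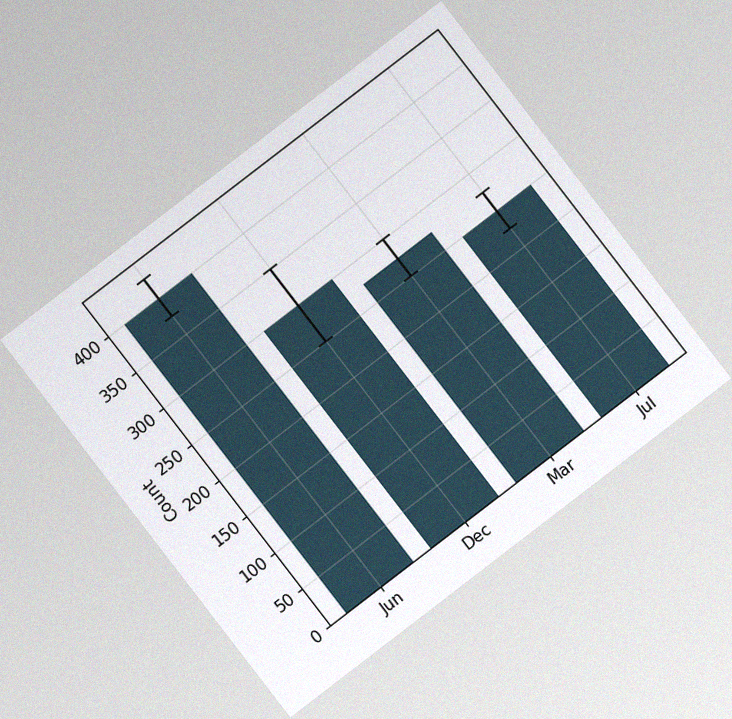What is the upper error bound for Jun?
The chart is tilted about 38° counter-clockwise, with some photo noise. The Jun bar's upper whisker reaches 425.

425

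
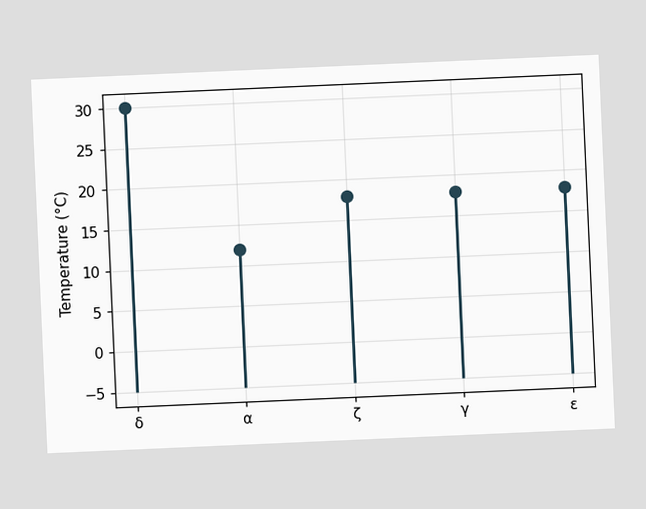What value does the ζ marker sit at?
18°C

The chart is tilted about 3° counter-clockwise. The ζ marker sits at 18°C.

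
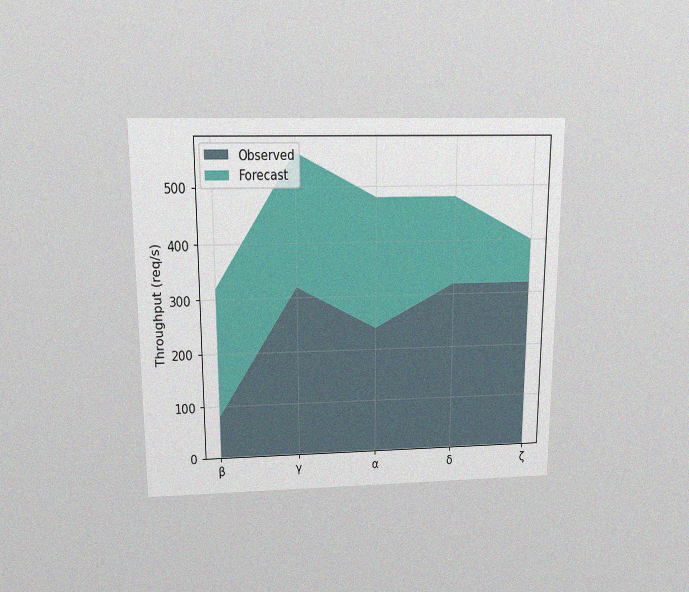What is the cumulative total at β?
320req/s

The chart is viewed slightly from above, with some photo noise. The stacked total at β reaches 320req/s.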